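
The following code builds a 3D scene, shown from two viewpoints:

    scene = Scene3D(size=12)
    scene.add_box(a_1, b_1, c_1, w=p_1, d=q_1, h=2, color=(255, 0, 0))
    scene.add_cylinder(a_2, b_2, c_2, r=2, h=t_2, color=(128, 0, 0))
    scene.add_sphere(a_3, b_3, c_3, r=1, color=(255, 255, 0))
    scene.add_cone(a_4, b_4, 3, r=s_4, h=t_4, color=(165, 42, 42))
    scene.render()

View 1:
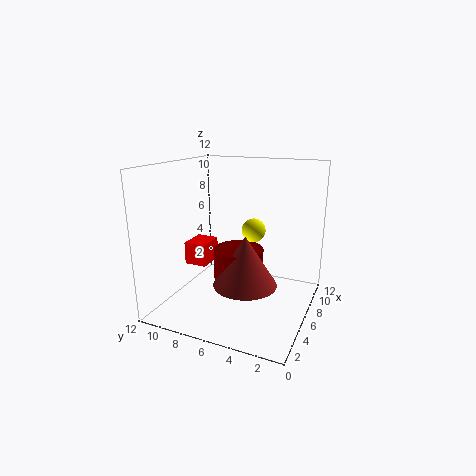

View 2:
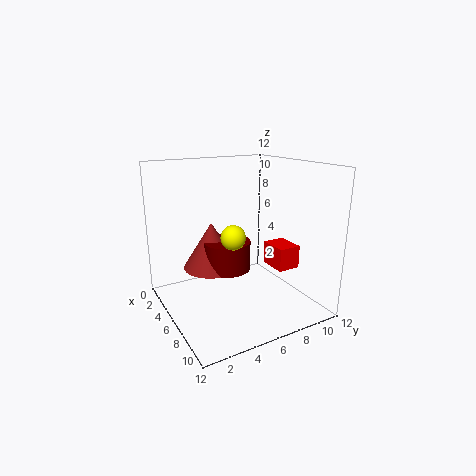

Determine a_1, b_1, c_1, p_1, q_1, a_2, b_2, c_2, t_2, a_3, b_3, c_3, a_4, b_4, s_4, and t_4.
a_1 = 5.5
b_1 = 9
c_1 = 3
p_1 = 2.5
q_1 = 2
a_2 = 5
b_2 = 5.5
c_2 = 3
t_2 = 2.5
a_3 = 7
b_3 = 5
c_3 = 6.5
a_4 = 4
b_4 = 4.5
s_4 = 2.5
t_4 = 4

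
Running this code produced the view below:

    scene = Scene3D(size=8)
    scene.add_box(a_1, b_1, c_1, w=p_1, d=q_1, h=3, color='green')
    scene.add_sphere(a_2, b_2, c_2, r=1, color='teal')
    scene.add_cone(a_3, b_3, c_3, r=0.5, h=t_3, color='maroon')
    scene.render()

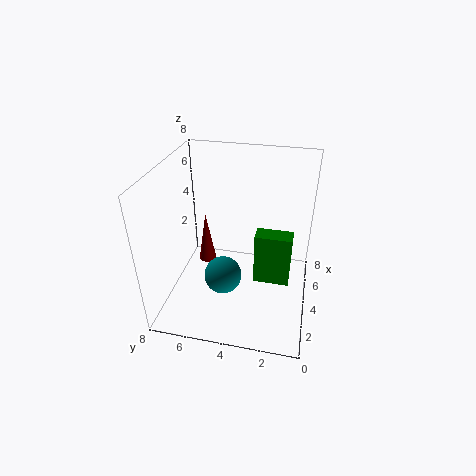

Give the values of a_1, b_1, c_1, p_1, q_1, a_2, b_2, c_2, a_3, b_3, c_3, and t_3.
a_1 = 3.5; b_1 = 1; c_1 = 1.5; p_1 = 1; q_1 = 2; a_2 = 2.5; b_2 = 4.5; c_2 = 2.5; a_3 = 4.5; b_3 = 6; c_3 = 2; t_3 = 3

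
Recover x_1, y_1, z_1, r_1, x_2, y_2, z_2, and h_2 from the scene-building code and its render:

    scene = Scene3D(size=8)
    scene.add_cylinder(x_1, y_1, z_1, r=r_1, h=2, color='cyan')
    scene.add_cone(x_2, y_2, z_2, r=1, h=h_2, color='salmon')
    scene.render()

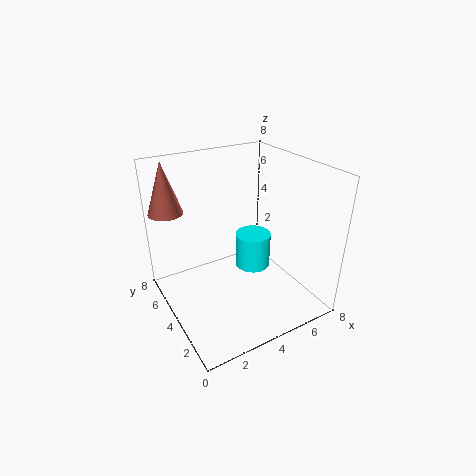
x_1 = 5
y_1 = 4
z_1 = 2
r_1 = 1
x_2 = 1
y_2 = 7
z_2 = 5
h_2 = 3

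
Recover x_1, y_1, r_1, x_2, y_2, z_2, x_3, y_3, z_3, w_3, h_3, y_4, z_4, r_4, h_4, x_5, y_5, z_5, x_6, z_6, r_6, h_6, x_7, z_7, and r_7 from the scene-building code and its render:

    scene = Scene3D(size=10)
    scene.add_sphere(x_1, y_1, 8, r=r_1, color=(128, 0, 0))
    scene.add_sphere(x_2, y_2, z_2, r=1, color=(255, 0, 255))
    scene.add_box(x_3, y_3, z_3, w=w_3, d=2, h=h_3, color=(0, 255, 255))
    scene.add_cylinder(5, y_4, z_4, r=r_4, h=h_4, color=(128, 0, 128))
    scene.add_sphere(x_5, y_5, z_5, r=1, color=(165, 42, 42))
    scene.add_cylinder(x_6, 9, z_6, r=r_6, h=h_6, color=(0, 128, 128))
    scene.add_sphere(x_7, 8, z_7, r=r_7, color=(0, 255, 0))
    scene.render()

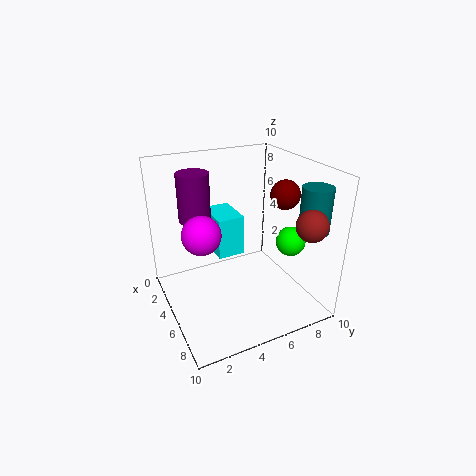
x_1 = 6, y_1 = 8, r_1 = 1, x_2 = 9, y_2 = 1, z_2 = 8, x_3 = 1, y_3 = 4, z_3 = 3, w_3 = 3, h_3 = 3, y_4 = 2, z_4 = 7, r_4 = 1, h_4 = 3, x_5 = 9, y_5 = 8, z_5 = 7, x_6 = 8, z_6 = 6, r_6 = 1, h_6 = 3, x_7 = 7, z_7 = 5, r_7 = 1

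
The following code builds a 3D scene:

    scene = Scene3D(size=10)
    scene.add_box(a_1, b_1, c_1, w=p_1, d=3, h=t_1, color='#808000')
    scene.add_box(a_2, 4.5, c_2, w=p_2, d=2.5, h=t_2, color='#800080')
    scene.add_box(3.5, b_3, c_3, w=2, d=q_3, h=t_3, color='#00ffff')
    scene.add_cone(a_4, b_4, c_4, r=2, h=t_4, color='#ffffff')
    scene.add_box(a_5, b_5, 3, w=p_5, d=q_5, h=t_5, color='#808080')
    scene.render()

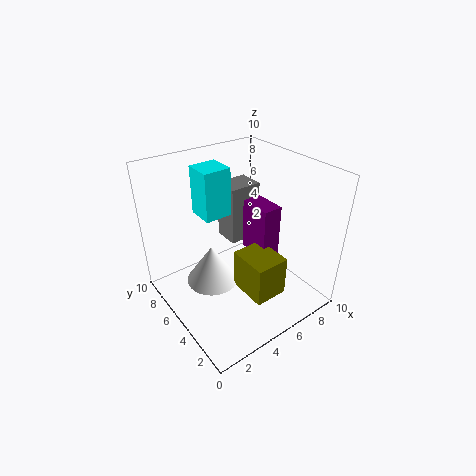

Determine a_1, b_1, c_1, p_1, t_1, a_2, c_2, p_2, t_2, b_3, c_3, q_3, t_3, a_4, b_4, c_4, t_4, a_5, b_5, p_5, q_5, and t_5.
a_1 = 5
b_1 = 2.5
c_1 = 0.5
p_1 = 2.5
t_1 = 3
a_2 = 7
c_2 = 2.5
p_2 = 1.5
t_2 = 4
b_3 = 6.5
c_3 = 6
q_3 = 2
t_3 = 3.5
a_4 = 4
b_4 = 7
c_4 = 0.5
t_4 = 3
a_5 = 6
b_5 = 7
p_5 = 2.5
q_5 = 2
t_5 = 4.5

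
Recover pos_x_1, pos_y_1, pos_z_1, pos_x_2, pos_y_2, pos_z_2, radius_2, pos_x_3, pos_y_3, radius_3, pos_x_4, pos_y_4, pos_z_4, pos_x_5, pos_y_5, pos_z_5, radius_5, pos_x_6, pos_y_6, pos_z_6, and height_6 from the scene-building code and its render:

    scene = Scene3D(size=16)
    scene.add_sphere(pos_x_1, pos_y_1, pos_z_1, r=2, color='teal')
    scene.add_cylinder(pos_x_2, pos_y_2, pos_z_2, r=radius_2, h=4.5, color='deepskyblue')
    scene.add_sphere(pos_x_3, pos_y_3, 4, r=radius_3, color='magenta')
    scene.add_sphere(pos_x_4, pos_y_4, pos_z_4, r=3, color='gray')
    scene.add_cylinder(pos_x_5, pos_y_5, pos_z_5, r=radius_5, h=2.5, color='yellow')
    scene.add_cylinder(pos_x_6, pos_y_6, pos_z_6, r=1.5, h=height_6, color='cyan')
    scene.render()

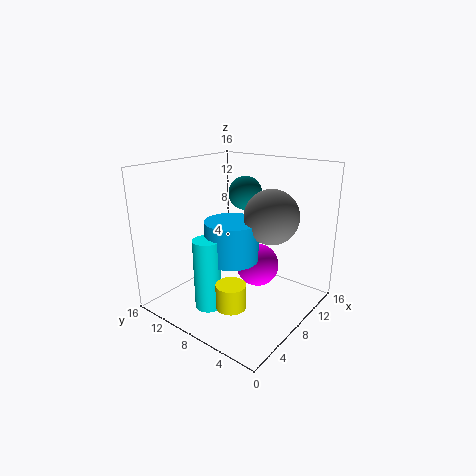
pos_x_1 = 12; pos_y_1 = 10; pos_z_1 = 12; pos_x_2 = 7.5; pos_y_2 = 8.5; pos_z_2 = 5.5; radius_2 = 3; pos_x_3 = 10.5; pos_y_3 = 7; radius_3 = 2.5; pos_x_4 = 10; pos_y_4 = 5; pos_z_4 = 10.5; pos_x_5 = 3; pos_y_5 = 5; pos_z_5 = 3; radius_5 = 1.5; pos_x_6 = 4.5; pos_y_6 = 9.5; pos_z_6 = 0.5; height_6 = 8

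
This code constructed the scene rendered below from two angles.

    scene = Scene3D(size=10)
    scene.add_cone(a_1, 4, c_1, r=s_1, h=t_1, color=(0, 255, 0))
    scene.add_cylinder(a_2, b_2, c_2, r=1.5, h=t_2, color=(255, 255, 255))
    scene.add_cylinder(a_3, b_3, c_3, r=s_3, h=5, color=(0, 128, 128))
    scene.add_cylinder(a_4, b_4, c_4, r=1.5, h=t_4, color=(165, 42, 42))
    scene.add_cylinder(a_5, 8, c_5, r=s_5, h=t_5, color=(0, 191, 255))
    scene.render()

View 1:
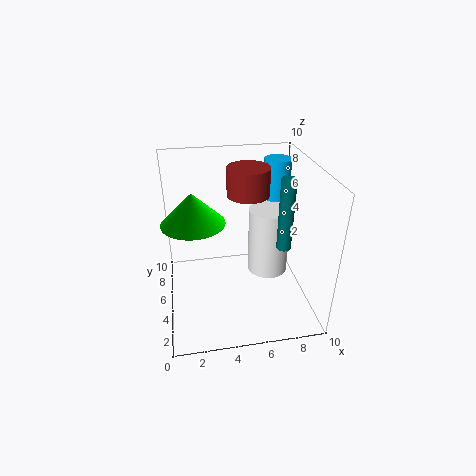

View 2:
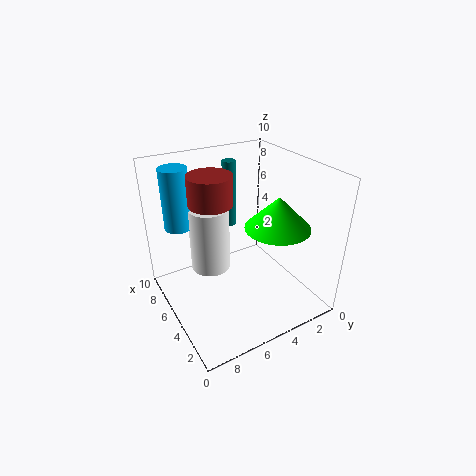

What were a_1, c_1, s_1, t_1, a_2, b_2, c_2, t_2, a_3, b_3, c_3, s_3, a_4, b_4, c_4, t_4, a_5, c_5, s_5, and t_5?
a_1 = 2
c_1 = 7
s_1 = 2
t_1 = 2
a_2 = 7.5
b_2 = 6
c_2 = 1.5
t_2 = 5
a_3 = 8
b_3 = 4
c_3 = 4.5
s_3 = 0.5
a_4 = 6
b_4 = 6.5
c_4 = 7.5
t_4 = 2
a_5 = 8.5
c_5 = 5
s_5 = 1
t_5 = 4.5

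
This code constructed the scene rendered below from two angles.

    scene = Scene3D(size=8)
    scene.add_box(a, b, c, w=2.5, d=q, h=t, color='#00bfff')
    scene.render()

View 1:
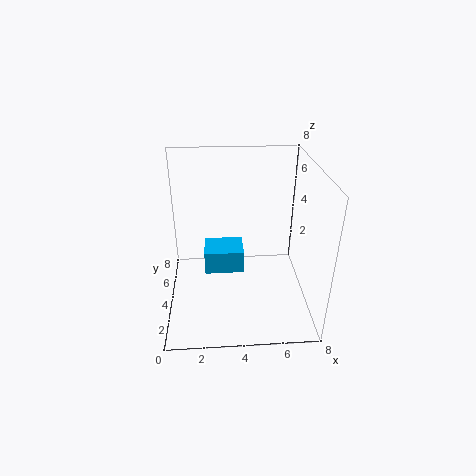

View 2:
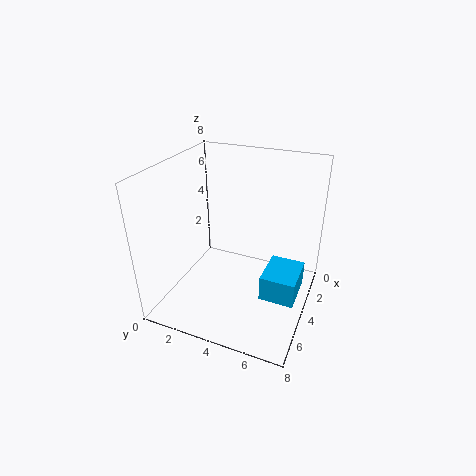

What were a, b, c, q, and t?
a = 2, b = 5.5, c = 0.5, q = 2, t = 1.5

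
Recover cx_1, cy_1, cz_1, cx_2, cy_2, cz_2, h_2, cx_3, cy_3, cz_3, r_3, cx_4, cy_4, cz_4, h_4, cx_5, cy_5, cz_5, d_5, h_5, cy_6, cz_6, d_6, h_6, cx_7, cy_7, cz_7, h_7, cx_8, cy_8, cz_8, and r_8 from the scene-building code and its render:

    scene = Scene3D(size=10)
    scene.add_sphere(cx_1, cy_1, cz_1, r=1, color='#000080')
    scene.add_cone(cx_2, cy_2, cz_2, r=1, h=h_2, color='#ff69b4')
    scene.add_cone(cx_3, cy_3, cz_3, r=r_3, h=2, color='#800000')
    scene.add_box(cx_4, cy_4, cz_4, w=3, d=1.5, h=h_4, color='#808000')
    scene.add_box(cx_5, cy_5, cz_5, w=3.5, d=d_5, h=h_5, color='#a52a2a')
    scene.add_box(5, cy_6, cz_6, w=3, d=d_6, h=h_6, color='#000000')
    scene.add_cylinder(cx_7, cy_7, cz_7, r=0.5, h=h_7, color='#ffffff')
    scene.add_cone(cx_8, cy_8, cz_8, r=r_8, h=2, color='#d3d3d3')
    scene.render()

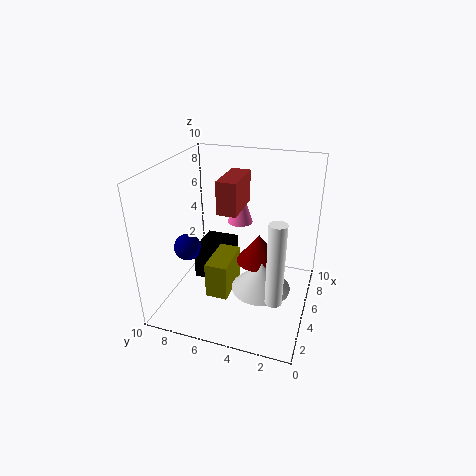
cx_1 = 5; cy_1 = 9; cz_1 = 3.5; cx_2 = 8.5; cy_2 = 6; cz_2 = 4.5; h_2 = 3; cx_3 = 5; cy_3 = 3.5; cz_3 = 3.5; r_3 = 1.5; cx_4 = 2.5; cy_4 = 5; cz_4 = 1.5; h_4 = 2.5; cx_5 = 6; cy_5 = 5.5; cz_5 = 6; d_5 = 1.5; h_5 = 2.5; cy_6 = 6; cz_6 = 1; d_6 = 2.5; h_6 = 2.5; cx_7 = 1; cy_7 = 1.5; cz_7 = 3.5; h_7 = 5; cx_8 = 4; cy_8 = 3; cz_8 = 2; r_8 = 2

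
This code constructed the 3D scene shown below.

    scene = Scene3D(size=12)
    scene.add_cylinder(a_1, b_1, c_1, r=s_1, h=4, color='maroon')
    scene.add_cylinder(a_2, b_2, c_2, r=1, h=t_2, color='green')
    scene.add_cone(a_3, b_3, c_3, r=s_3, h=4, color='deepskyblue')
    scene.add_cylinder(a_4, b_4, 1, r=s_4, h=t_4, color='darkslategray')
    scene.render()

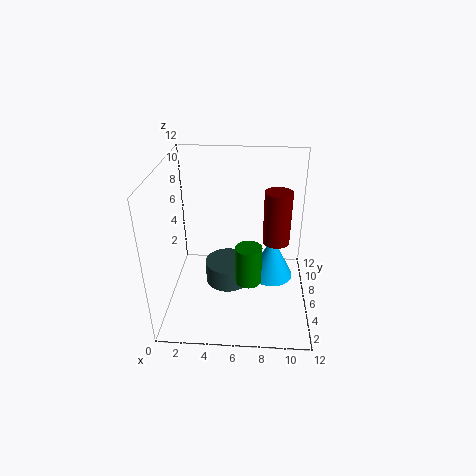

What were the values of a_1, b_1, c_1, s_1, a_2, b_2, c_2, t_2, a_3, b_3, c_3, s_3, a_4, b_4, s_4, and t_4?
a_1 = 9, b_1 = 4, c_1 = 7, s_1 = 1, a_2 = 7, b_2 = 3, c_2 = 4, t_2 = 3, a_3 = 9, b_3 = 8, c_3 = 1, s_3 = 2, a_4 = 5, b_4 = 7, s_4 = 2, t_4 = 2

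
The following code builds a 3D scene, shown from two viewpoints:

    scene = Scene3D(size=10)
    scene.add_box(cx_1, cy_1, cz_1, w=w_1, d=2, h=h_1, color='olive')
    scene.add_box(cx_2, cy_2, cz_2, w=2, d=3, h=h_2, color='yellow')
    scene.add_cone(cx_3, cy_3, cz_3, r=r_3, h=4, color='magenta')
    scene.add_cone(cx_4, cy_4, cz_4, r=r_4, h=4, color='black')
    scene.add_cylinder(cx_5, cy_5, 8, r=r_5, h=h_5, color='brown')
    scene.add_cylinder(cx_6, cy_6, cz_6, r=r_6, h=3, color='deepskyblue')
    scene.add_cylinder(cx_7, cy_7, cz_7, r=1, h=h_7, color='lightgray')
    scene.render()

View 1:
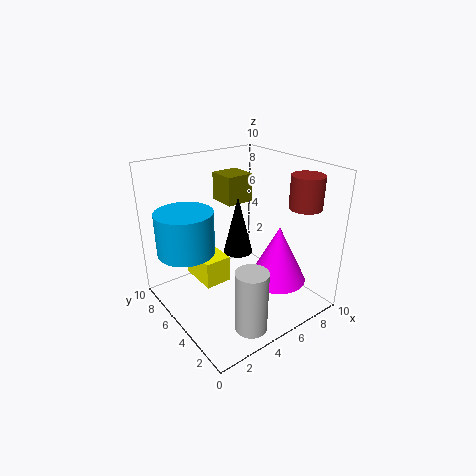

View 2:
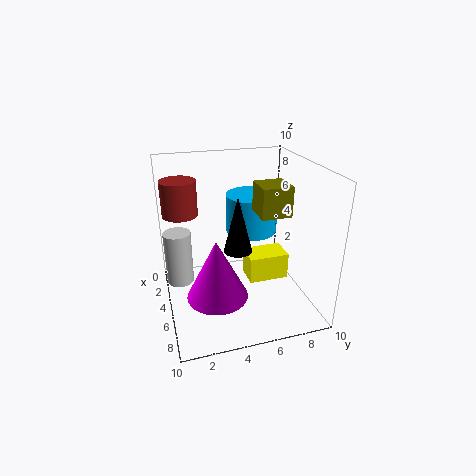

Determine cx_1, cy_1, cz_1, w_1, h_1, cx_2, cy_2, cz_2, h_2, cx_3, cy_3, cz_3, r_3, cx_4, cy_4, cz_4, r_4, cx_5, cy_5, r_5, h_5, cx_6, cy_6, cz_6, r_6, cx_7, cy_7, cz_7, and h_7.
cx_1 = 5
cy_1 = 6
cz_1 = 7
w_1 = 2
h_1 = 2
cx_2 = 3
cy_2 = 6
cz_2 = 1
h_2 = 2
cx_3 = 7
cy_3 = 3
cz_3 = 2
r_3 = 2
cx_4 = 5
cy_4 = 5
cz_4 = 4
r_4 = 1
cx_5 = 7
cy_5 = 1
r_5 = 1
h_5 = 2
cx_6 = 2
cy_6 = 7
cz_6 = 4
r_6 = 2
cx_7 = 3
cy_7 = 1
cz_7 = 1
h_7 = 4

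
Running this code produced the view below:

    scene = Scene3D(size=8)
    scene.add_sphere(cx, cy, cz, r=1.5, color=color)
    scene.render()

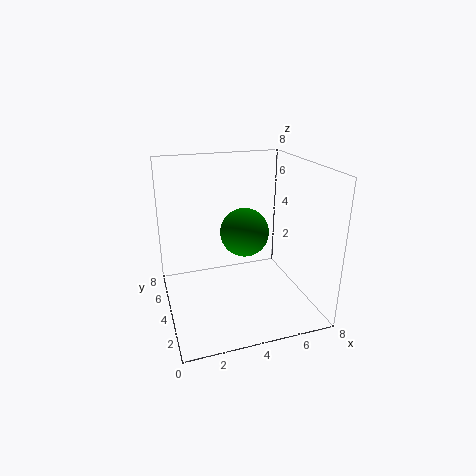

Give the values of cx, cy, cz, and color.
cx = 5; cy = 5.75; cz = 3.5; color = 'green'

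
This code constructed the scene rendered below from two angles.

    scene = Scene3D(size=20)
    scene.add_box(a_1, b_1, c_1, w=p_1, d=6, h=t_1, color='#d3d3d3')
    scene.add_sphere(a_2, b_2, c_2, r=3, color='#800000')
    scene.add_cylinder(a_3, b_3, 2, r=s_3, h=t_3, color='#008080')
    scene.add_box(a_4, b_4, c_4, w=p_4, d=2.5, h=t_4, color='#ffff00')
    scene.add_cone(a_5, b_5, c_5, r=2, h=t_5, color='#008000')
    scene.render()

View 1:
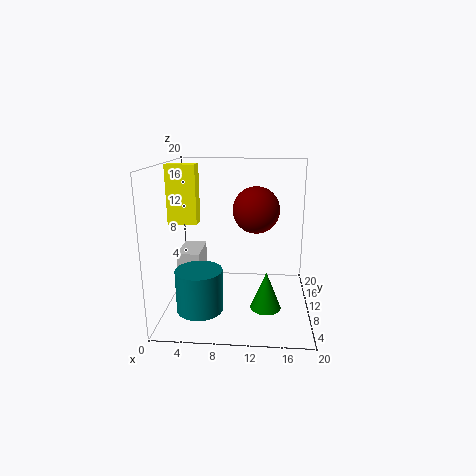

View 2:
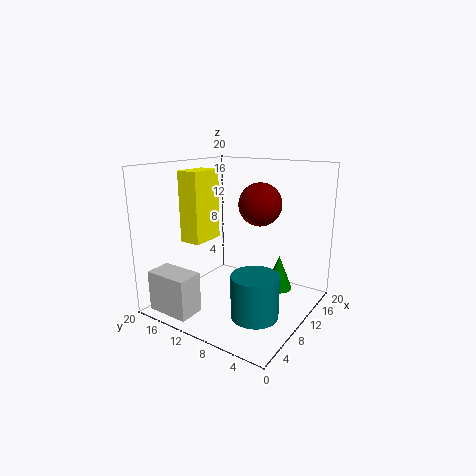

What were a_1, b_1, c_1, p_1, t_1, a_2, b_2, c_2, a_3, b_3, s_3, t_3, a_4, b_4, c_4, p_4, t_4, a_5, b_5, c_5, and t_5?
a_1 = 0.5; b_1 = 12; c_1 = 1; p_1 = 3.5; t_1 = 5.5; a_2 = 12.5; b_2 = 8; c_2 = 14.5; a_3 = 5.5; b_3 = 4.5; s_3 = 3; t_3 = 5.5; a_4 = 0.5; b_4 = 9; c_4 = 12; p_4 = 4; t_4 = 8; a_5 = 14; b_5 = 5.5; c_5 = 2; t_5 = 5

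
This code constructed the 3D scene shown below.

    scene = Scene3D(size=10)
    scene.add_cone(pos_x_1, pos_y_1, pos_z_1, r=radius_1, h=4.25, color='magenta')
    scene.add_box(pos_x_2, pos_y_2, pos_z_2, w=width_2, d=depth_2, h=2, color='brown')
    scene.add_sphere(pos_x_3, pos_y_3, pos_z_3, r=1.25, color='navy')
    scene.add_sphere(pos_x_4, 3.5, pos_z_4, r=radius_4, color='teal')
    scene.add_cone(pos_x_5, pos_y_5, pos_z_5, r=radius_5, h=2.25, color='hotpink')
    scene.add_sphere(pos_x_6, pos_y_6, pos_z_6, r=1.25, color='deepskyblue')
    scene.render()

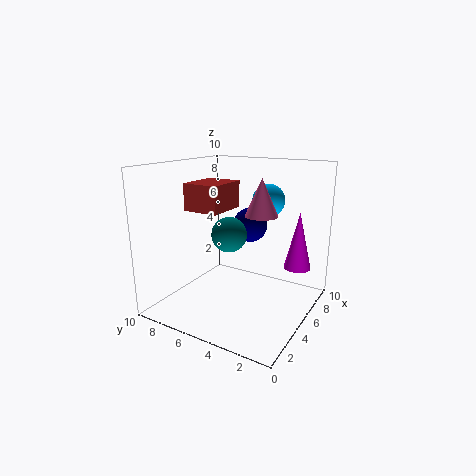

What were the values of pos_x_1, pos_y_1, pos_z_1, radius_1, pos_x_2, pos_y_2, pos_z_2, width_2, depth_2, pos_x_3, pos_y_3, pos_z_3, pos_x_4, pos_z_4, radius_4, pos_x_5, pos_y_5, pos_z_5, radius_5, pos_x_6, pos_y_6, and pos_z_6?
pos_x_1 = 8.25; pos_y_1 = 1.75; pos_z_1 = 2.25; radius_1 = 1; pos_x_2 = 4.5; pos_y_2 = 6.5; pos_z_2 = 6.5; width_2 = 3.25; depth_2 = 2.75; pos_x_3 = 6.75; pos_y_3 = 5; pos_z_3 = 5.5; pos_x_4 = 1.5; pos_z_4 = 6.5; radius_4 = 1; pos_x_5 = 3.5; pos_y_5 = 2.5; pos_z_5 = 7.25; radius_5 = 1; pos_x_6 = 8.75; pos_y_6 = 4.5; pos_z_6 = 7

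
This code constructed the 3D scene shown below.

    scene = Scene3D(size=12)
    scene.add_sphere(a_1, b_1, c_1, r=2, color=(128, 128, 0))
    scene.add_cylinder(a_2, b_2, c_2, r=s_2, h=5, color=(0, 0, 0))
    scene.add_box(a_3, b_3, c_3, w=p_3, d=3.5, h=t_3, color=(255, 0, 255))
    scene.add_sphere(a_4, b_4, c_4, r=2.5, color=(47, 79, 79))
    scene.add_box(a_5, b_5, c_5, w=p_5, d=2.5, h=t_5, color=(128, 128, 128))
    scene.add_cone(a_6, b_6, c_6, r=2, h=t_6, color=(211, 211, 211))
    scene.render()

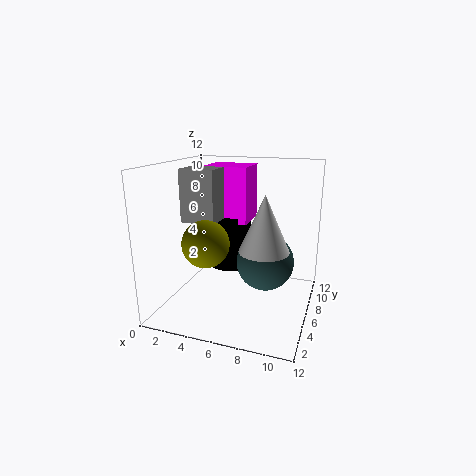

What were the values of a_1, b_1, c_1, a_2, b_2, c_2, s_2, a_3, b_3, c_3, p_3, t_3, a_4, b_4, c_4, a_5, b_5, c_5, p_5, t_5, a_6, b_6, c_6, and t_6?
a_1 = 3.5, b_1 = 5, c_1 = 5.5, a_2 = 4, b_2 = 9.5, c_2 = 2, s_2 = 2, a_3 = 2, b_3 = 8, c_3 = 6.5, p_3 = 4, t_3 = 5, a_4 = 8, b_4 = 7.5, c_4 = 3.5, a_5 = 1, b_5 = 5.5, c_5 = 7, p_5 = 3, t_5 = 4.5, a_6 = 8.5, b_6 = 5, c_6 = 5.5, t_6 = 4.5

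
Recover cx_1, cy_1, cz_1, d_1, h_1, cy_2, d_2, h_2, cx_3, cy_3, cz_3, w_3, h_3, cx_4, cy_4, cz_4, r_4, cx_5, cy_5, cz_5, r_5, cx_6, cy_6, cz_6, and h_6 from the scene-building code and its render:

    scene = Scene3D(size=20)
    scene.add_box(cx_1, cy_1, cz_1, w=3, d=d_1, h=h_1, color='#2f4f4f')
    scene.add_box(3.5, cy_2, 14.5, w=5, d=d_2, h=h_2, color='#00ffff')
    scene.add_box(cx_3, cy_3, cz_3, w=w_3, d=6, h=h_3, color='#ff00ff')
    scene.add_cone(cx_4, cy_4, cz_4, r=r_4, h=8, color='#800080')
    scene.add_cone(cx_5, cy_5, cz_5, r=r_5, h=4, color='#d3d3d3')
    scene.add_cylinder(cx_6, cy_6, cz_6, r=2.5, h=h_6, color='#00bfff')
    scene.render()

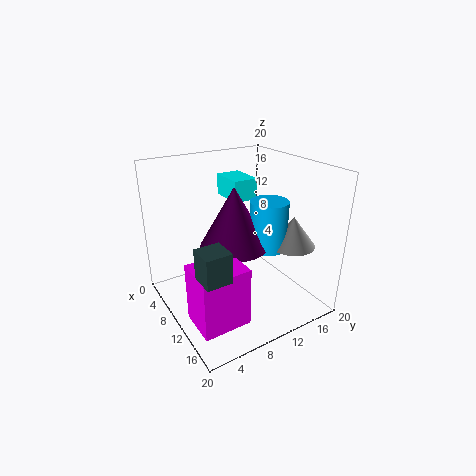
cx_1 = 16.5
cy_1 = 0.5
cz_1 = 10.5
d_1 = 3
h_1 = 3.5
cy_2 = 10.5
d_2 = 3.5
h_2 = 3
cx_3 = 13.5
cy_3 = 0.5
cz_3 = 3
w_3 = 5
h_3 = 7.5
cx_4 = 11.5
cy_4 = 8.5
cz_4 = 10
r_4 = 4.5
cx_5 = 15.5
cy_5 = 15
cz_5 = 10
r_5 = 3
cx_6 = 13.5
cy_6 = 12.5
cz_6 = 9.5
h_6 = 6.5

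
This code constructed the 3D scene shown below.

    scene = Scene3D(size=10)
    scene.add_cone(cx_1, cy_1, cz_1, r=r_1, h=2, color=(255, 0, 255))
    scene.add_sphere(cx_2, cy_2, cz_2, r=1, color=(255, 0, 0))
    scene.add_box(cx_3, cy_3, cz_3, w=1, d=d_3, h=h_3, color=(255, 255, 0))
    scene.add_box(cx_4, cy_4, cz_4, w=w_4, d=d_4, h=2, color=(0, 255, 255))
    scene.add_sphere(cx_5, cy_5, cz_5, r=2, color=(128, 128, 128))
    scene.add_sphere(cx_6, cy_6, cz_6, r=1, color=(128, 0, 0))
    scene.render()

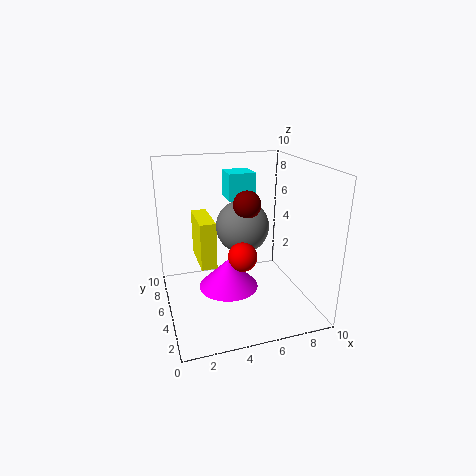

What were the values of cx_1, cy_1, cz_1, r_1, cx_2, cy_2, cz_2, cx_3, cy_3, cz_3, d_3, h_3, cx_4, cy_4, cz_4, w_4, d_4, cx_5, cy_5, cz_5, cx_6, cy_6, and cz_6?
cx_1 = 4; cy_1 = 4; cz_1 = 2; r_1 = 2; cx_2 = 5; cy_2 = 4; cz_2 = 4; cx_3 = 2; cy_3 = 3; cz_3 = 4; d_3 = 3; h_3 = 3; cx_4 = 5; cy_4 = 7; cz_4 = 7; w_4 = 2; d_4 = 2; cx_5 = 6; cy_5 = 7; cz_5 = 5; cx_6 = 6; cy_6 = 6; cz_6 = 7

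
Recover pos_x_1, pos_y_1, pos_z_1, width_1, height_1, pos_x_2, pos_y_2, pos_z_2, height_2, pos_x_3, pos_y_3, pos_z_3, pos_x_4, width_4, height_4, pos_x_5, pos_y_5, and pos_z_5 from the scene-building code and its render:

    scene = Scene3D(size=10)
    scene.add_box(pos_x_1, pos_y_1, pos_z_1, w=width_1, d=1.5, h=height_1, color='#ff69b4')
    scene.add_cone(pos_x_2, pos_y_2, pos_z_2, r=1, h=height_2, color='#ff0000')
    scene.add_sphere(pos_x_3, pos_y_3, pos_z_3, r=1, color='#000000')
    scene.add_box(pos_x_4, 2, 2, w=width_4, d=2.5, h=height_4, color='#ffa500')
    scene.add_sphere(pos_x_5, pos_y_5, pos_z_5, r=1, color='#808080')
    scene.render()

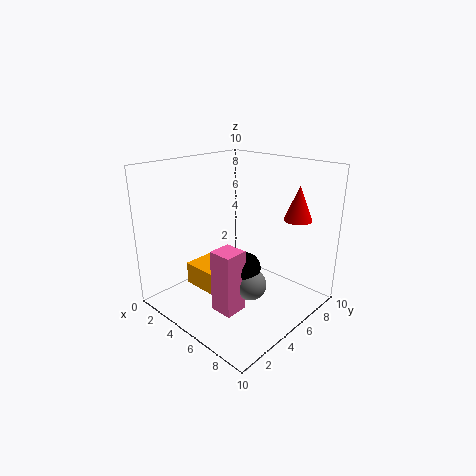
pos_x_1 = 6; pos_y_1 = 1.5; pos_z_1 = 1.5; width_1 = 1.5; height_1 = 4; pos_x_2 = 7.5; pos_y_2 = 8.5; pos_z_2 = 6; height_2 = 2.5; pos_x_3 = 7; pos_y_3 = 3.5; pos_z_3 = 4; pos_x_4 = 3; width_4 = 3; height_4 = 1.5; pos_x_5 = 7.5; pos_y_5 = 3.5; pos_z_5 = 3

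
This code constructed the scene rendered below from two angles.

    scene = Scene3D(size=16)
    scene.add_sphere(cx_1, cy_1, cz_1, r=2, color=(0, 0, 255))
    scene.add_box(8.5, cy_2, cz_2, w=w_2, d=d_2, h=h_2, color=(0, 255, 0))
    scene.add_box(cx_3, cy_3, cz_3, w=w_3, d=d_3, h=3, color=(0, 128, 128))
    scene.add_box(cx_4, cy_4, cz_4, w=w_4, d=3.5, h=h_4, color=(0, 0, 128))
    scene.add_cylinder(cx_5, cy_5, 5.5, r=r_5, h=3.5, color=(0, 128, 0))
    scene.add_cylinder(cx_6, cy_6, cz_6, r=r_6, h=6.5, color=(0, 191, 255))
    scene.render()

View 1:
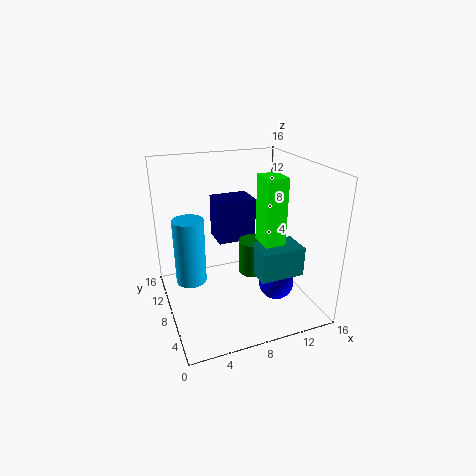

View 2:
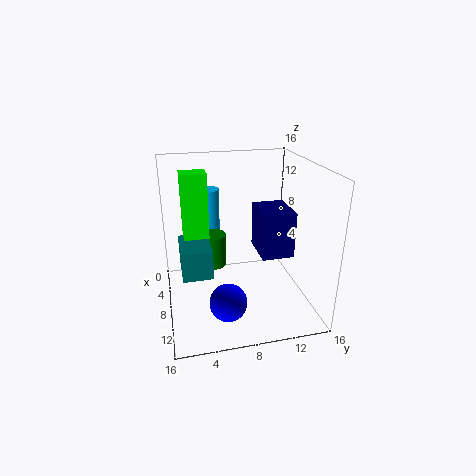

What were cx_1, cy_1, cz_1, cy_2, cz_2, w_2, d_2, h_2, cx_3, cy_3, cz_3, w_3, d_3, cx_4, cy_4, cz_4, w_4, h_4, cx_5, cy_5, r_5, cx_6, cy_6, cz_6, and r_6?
cx_1 = 12
cy_1 = 6
cz_1 = 2.5
cy_2 = 2
cz_2 = 9.5
w_2 = 2
d_2 = 2.5
h_2 = 6.5
cx_3 = 8
cy_3 = 1.5
cz_3 = 6
w_3 = 4.5
d_3 = 3
cx_4 = 6.5
cy_4 = 10
cz_4 = 6.5
w_4 = 4.5
h_4 = 5
cx_5 = 8.5
cy_5 = 5
r_5 = 1.5
cx_6 = 2
cy_6 = 5.5
cz_6 = 5.5
r_6 = 1.5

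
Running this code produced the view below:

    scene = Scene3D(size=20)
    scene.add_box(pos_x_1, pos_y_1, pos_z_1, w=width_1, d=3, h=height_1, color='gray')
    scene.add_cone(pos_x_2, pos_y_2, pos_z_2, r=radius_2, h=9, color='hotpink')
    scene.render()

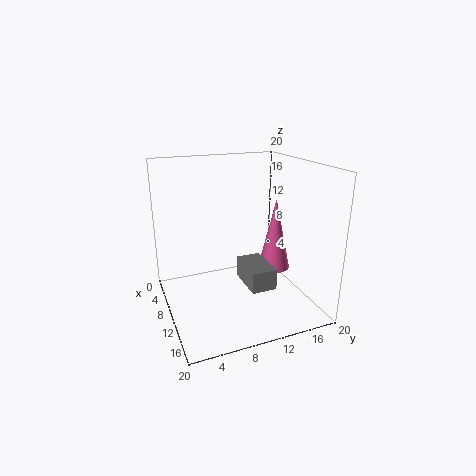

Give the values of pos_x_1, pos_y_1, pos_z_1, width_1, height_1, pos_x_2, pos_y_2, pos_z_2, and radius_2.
pos_x_1 = 14.5, pos_y_1 = 8, pos_z_1 = 7, width_1 = 5, height_1 = 2.5, pos_x_2 = 15, pos_y_2 = 13, pos_z_2 = 7.5, radius_2 = 2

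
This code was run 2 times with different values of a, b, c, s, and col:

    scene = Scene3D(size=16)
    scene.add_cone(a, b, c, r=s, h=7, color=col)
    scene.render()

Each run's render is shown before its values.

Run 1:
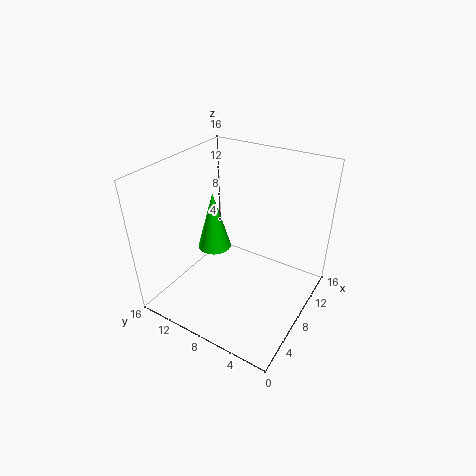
a = 9, b = 12, c = 5, s = 2, col = 'lime'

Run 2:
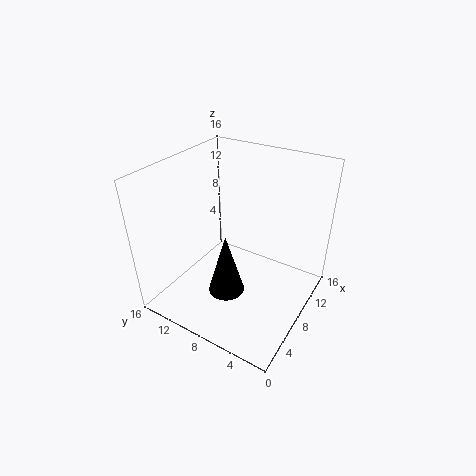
a = 5.5, b = 8, c = 2.5, s = 2, col = 'black'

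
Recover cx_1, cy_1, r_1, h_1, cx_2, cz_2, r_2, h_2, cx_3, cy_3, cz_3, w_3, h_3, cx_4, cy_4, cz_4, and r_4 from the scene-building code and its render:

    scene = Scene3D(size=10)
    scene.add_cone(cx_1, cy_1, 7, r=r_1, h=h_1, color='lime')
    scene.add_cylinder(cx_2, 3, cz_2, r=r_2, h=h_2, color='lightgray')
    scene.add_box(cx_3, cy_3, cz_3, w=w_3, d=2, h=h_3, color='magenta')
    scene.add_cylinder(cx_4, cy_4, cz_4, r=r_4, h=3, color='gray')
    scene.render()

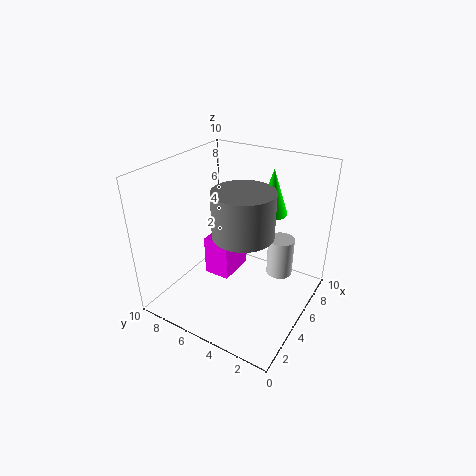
cx_1 = 6; cy_1 = 3; r_1 = 1; h_1 = 3; cx_2 = 8; cz_2 = 1; r_2 = 1; h_2 = 3; cx_3 = 5; cy_3 = 6; cz_3 = 1; w_3 = 3; h_3 = 3; cx_4 = 4; cy_4 = 4; cz_4 = 6; r_4 = 2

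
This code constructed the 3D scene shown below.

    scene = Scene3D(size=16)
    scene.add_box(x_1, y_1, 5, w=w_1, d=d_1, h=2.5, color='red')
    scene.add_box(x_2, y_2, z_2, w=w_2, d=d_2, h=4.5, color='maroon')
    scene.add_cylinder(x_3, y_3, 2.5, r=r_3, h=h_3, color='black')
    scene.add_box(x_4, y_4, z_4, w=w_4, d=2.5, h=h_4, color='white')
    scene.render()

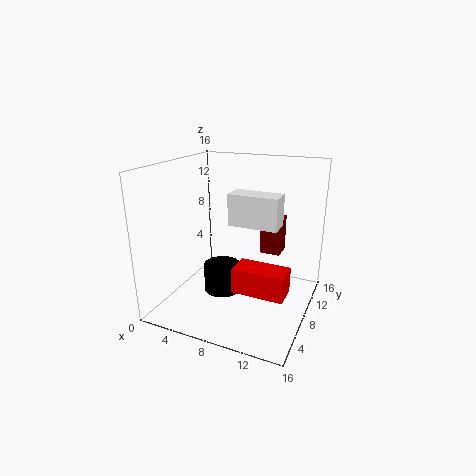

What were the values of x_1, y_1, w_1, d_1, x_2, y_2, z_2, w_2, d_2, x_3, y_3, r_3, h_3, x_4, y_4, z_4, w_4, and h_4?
x_1 = 10; y_1 = 2; w_1 = 5; d_1 = 2.5; x_2 = 9; y_2 = 12.5; z_2 = 4.5; w_2 = 2.5; d_2 = 2.5; x_3 = 7; y_3 = 6; r_3 = 2; h_3 = 3; x_4 = 7; y_4 = 7.5; z_4 = 9.5; w_4 = 5.5; h_4 = 3.5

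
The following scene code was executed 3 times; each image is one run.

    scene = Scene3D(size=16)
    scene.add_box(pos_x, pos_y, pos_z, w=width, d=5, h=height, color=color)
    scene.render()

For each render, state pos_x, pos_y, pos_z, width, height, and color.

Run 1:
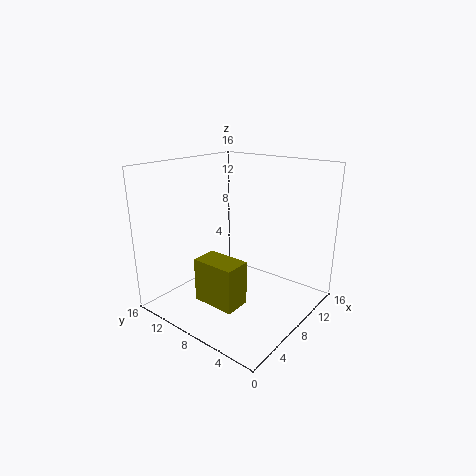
pos_x = 4
pos_y = 6
pos_z = 1
width = 3
height = 5
color = 'olive'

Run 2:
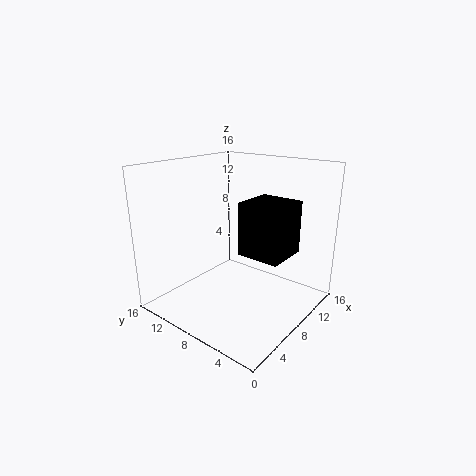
pos_x = 8
pos_y = 3
pos_z = 6
width = 5
height = 6
color = 'black'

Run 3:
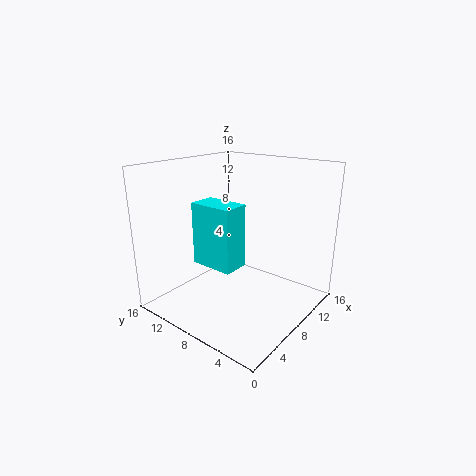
pos_x = 5
pos_y = 7
pos_z = 5
width = 3
height = 7
color = 'cyan'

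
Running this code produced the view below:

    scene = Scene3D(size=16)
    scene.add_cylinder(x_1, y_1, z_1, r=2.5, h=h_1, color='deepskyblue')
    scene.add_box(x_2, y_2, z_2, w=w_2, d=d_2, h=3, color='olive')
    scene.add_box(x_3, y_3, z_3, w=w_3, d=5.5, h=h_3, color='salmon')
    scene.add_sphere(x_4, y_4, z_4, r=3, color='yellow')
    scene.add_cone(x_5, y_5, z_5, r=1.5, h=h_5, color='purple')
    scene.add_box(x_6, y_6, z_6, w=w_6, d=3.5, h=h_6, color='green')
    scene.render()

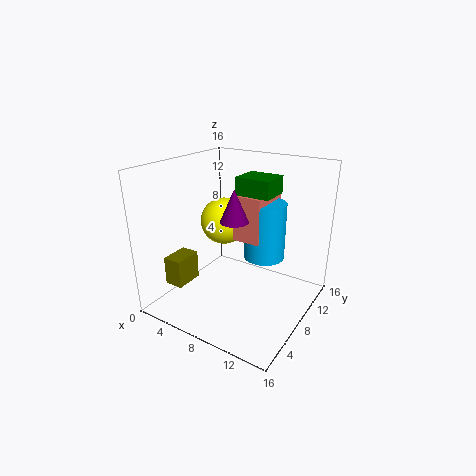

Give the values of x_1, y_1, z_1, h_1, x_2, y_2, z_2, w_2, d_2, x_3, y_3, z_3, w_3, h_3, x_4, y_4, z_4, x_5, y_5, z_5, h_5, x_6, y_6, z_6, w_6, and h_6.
x_1 = 9; y_1 = 12.5; z_1 = 4; h_1 = 7; x_2 = 3; y_2 = 1.5; z_2 = 4; w_2 = 2; d_2 = 3; x_3 = 6; y_3 = 10; z_3 = 6.5; w_3 = 3.5; h_3 = 5.5; x_4 = 3; y_4 = 12.5; z_4 = 7.5; x_5 = 8.5; y_5 = 6.5; z_5 = 10.5; h_5 = 3.5; x_6 = 7; y_6 = 9; z_6 = 12.5; w_6 = 4; h_6 = 2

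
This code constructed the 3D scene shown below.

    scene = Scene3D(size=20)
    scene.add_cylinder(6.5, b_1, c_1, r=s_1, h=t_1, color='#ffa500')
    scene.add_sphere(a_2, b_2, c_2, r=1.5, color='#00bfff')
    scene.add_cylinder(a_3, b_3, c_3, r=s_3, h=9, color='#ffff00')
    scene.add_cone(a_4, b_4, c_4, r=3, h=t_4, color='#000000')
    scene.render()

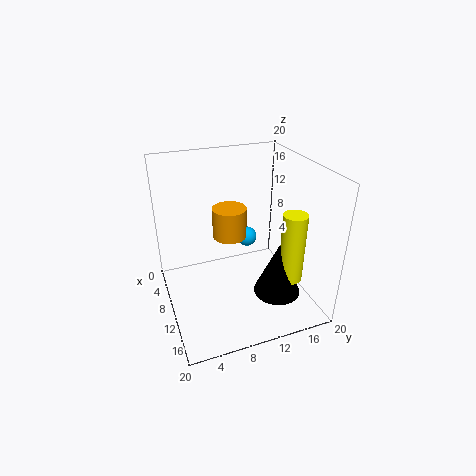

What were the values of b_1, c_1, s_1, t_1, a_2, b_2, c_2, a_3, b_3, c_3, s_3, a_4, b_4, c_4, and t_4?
b_1 = 10
c_1 = 8.5
s_1 = 2.5
t_1 = 4.5
a_2 = 6
b_2 = 13
c_2 = 7.5
a_3 = 17
b_3 = 14.5
c_3 = 7
s_3 = 1.5
a_4 = 16.5
b_4 = 13
c_4 = 5
t_4 = 7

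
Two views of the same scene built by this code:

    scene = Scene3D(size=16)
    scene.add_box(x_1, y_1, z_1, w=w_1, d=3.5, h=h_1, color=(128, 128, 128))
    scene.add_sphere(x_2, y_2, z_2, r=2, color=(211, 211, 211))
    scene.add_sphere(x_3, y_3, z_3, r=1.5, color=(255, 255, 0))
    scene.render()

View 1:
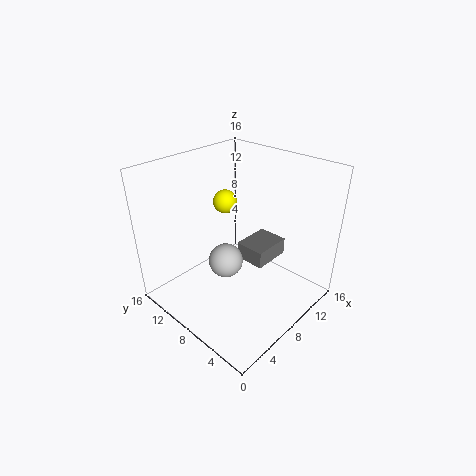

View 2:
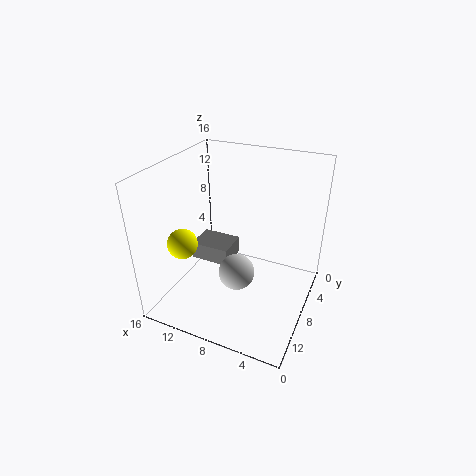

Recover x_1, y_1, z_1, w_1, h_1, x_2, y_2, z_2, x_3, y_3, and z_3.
x_1 = 9, y_1 = 5.5, z_1 = 4.5, w_1 = 4.5, h_1 = 2, x_2 = 7.5, y_2 = 9.5, z_2 = 4.5, x_3 = 11.5, y_3 = 13.5, z_3 = 9.5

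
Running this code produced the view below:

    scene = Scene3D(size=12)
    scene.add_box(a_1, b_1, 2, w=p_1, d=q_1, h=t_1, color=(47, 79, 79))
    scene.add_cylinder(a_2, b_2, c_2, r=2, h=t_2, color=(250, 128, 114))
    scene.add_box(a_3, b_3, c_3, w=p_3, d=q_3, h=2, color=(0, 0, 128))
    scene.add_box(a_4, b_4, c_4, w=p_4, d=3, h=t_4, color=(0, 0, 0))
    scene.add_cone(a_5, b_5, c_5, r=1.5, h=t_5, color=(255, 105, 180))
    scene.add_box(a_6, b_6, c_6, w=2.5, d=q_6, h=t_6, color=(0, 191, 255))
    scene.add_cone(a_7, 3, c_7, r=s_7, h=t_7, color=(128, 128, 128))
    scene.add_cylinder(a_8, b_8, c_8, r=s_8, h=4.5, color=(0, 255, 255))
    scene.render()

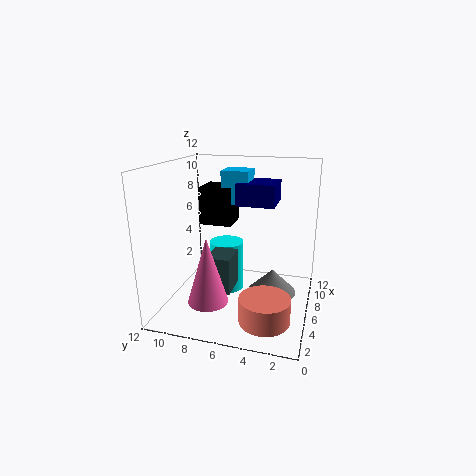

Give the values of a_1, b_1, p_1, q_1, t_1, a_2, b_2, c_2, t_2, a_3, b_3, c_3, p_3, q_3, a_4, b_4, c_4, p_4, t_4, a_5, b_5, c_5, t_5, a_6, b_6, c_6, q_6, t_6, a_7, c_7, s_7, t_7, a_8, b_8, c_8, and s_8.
a_1 = 3.5; b_1 = 6; p_1 = 2.5; q_1 = 2; t_1 = 3; a_2 = 3; b_2 = 3; c_2 = 0.5; t_2 = 2; a_3 = 8.5; b_3 = 3.5; c_3 = 8; p_3 = 3.5; q_3 = 3.5; a_4 = 8.5; b_4 = 7.5; c_4 = 6; p_4 = 3; t_4 = 3.5; a_5 = 1.5; b_5 = 7; c_5 = 2.5; t_5 = 5; a_6 = 9; b_6 = 6; c_6 = 8; q_6 = 2.5; t_6 = 3; a_7 = 6; c_7 = 1.5; s_7 = 2; t_7 = 2; a_8 = 7.5; b_8 = 7.5; c_8 = 0.5; s_8 = 1.5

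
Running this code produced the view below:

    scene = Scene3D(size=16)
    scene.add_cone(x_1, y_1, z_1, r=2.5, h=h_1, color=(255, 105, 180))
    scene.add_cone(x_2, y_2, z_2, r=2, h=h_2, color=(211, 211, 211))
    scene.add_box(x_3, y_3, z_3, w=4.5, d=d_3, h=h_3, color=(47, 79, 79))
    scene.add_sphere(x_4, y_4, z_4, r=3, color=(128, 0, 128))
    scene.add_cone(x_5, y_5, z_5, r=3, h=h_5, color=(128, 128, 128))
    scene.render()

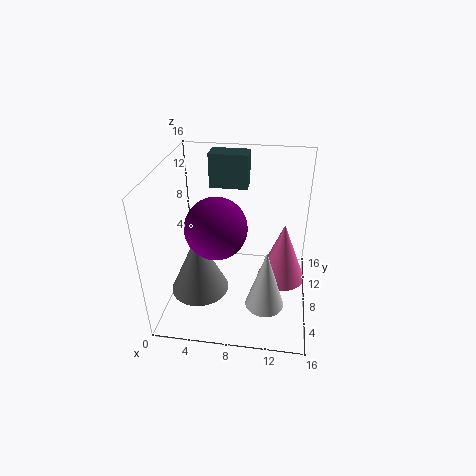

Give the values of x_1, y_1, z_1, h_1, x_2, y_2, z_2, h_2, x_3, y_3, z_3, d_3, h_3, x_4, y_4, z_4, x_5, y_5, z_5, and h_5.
x_1 = 13, y_1 = 6.5, z_1 = 4.5, h_1 = 6.5, x_2 = 11.5, y_2 = 3.5, z_2 = 3, h_2 = 6.5, x_3 = 4, y_3 = 12, z_3 = 12, d_3 = 2.5, h_3 = 4, x_4 = 6.5, y_4 = 4, z_4 = 11.5, x_5 = 4.5, y_5 = 4, z_5 = 4, h_5 = 6.5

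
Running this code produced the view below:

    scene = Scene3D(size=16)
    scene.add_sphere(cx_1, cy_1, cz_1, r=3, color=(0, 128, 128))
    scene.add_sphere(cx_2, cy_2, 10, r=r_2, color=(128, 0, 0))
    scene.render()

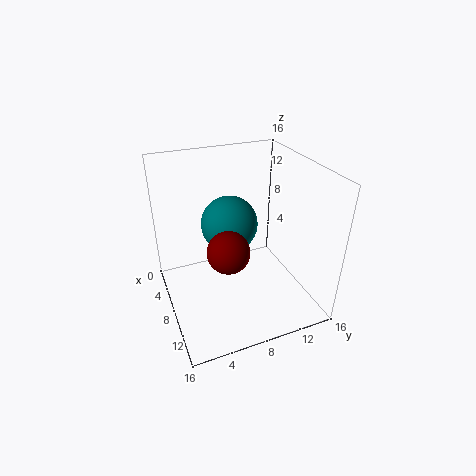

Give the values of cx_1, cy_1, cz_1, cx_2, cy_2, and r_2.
cx_1 = 8, cy_1 = 7, cz_1 = 10, cx_2 = 13, cy_2 = 5, r_2 = 2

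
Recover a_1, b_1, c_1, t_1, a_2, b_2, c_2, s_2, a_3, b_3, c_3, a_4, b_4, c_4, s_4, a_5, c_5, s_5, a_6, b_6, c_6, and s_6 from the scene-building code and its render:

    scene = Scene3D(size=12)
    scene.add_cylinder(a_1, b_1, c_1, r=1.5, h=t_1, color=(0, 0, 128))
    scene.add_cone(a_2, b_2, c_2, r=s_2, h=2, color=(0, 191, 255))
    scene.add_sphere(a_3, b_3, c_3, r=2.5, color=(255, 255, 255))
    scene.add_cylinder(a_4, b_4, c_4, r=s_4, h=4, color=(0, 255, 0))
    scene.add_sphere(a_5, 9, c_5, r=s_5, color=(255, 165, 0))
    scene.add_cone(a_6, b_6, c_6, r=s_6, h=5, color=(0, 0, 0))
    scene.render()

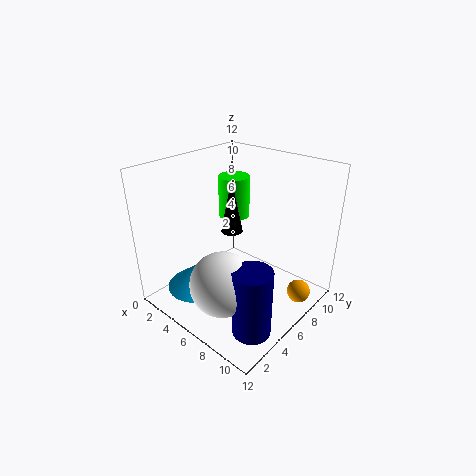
a_1 = 10
b_1 = 3
c_1 = 0.5
t_1 = 5.5
a_2 = 4
b_2 = 3
c_2 = 2
s_2 = 2.5
a_3 = 7.5
b_3 = 2.5
c_3 = 4
a_4 = 2
b_4 = 10
c_4 = 5.5
s_4 = 1.5
a_5 = 10.5
c_5 = 1
s_5 = 1
a_6 = 3.5
b_6 = 8
c_6 = 5
s_6 = 1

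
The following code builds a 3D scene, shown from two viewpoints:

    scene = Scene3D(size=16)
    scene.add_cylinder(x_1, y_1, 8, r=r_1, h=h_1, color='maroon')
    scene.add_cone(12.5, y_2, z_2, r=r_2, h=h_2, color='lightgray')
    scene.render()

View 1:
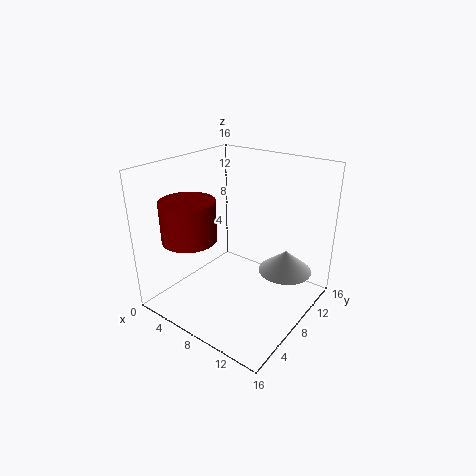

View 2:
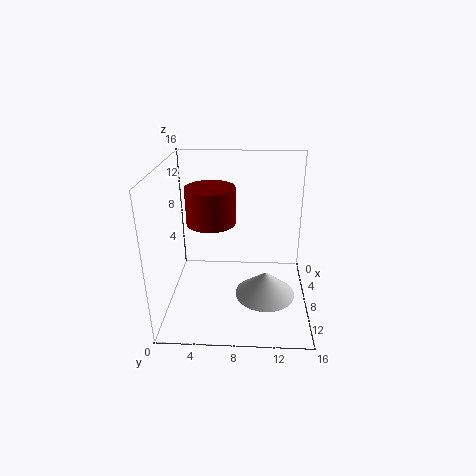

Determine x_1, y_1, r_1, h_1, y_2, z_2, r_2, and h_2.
x_1 = 4, y_1 = 4.5, r_1 = 3, h_1 = 4.5, y_2 = 11, z_2 = 4, r_2 = 3, h_2 = 2.5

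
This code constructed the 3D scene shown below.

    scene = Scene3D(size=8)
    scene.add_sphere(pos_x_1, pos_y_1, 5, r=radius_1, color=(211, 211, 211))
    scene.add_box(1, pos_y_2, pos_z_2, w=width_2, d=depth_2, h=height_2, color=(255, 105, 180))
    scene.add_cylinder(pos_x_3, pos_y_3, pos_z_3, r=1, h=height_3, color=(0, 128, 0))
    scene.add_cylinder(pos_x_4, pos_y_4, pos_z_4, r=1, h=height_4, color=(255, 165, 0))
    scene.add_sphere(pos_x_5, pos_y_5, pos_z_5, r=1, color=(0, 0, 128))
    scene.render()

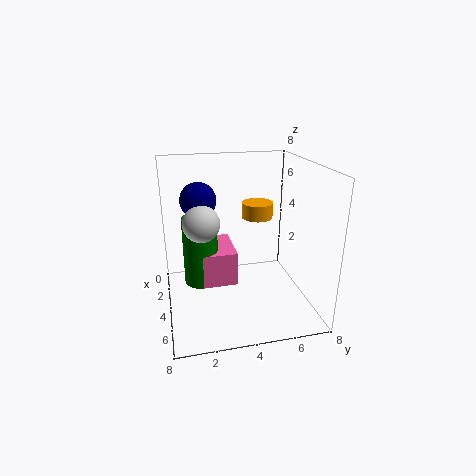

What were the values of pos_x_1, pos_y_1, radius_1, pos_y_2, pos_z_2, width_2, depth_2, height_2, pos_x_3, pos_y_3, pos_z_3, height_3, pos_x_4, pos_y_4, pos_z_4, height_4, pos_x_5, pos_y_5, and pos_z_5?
pos_x_1 = 4
pos_y_1 = 2
radius_1 = 1
pos_y_2 = 2
pos_z_2 = 1
width_2 = 3
depth_2 = 2
height_2 = 2
pos_x_3 = 3
pos_y_3 = 2
pos_z_3 = 1
height_3 = 4
pos_x_4 = 1
pos_y_4 = 6
pos_z_4 = 4
height_4 = 1
pos_x_5 = 3
pos_y_5 = 2
pos_z_5 = 6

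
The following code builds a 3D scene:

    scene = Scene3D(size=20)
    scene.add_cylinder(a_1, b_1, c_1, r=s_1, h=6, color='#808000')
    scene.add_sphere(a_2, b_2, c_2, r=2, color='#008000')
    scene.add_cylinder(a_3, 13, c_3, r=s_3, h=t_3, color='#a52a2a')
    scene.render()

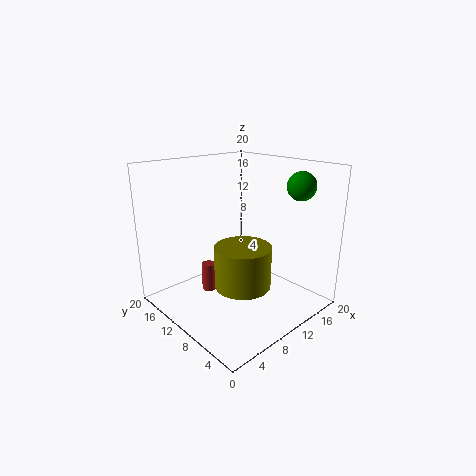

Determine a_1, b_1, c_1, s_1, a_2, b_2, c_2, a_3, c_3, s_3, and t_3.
a_1 = 10
b_1 = 9
c_1 = 3
s_1 = 4
a_2 = 17
b_2 = 5
c_2 = 17
a_3 = 7
c_3 = 2
s_3 = 1
t_3 = 4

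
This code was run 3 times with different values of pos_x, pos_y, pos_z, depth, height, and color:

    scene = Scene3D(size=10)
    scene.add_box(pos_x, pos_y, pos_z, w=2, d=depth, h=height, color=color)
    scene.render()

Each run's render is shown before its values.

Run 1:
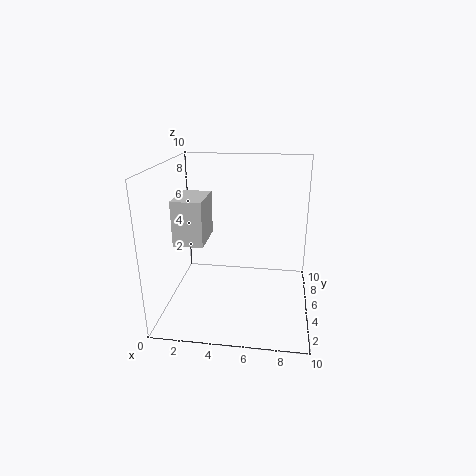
pos_x = 1, pos_y = 3, pos_z = 5, depth = 3, height = 3, color = 'lightgray'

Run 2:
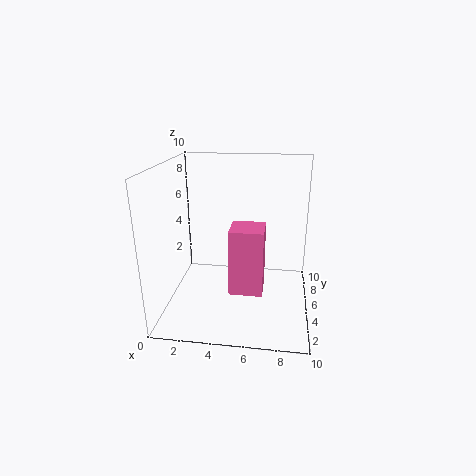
pos_x = 5, pos_y = 1, pos_z = 3, depth = 2, height = 4, color = 'hotpink'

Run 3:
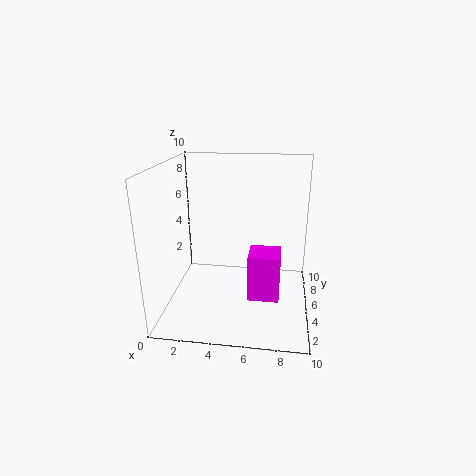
pos_x = 6, pos_y = 2, pos_z = 2, depth = 2, height = 3, color = 'magenta'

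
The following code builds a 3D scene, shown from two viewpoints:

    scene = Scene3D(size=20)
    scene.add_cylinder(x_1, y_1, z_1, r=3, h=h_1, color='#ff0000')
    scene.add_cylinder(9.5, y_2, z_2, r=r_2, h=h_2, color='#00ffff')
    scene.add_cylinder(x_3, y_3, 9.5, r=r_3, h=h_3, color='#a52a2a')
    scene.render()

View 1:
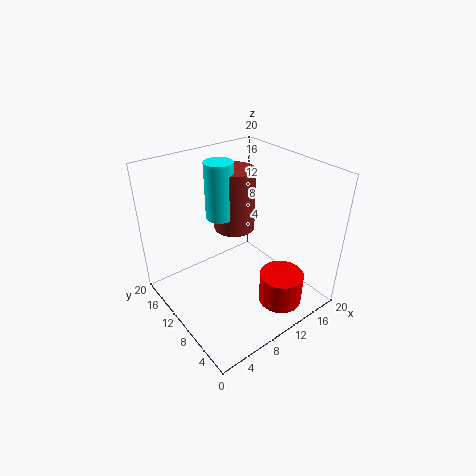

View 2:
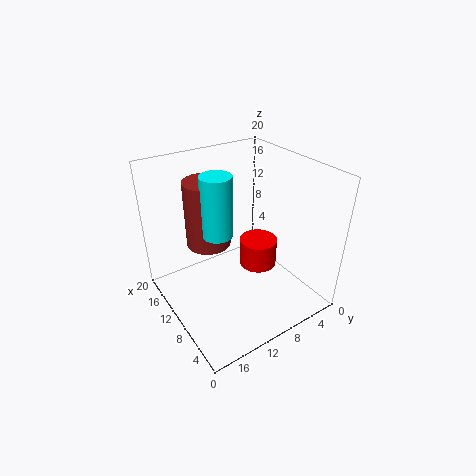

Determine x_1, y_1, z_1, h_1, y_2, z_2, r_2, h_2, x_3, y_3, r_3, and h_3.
x_1 = 13
y_1 = 4
z_1 = 1.5
h_1 = 4.5
y_2 = 13.5
z_2 = 12
r_2 = 2
h_2 = 8
x_3 = 12
y_3 = 13.5
r_3 = 3
h_3 = 9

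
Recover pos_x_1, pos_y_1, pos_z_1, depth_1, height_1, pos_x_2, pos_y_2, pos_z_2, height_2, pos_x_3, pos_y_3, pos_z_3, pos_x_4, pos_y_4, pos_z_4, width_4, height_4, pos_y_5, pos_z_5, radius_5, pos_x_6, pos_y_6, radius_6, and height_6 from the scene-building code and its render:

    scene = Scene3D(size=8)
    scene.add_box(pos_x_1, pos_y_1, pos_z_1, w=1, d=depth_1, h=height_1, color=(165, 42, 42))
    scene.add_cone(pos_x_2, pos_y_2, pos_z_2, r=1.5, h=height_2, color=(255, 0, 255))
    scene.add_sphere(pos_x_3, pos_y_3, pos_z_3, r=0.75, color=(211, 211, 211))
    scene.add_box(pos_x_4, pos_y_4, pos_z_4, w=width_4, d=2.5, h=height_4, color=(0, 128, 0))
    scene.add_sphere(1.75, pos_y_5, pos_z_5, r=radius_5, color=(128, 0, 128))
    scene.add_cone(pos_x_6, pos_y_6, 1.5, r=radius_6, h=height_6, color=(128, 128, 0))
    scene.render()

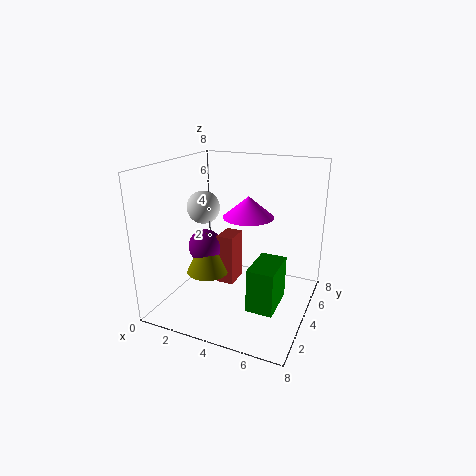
pos_x_1 = 2.5; pos_y_1 = 4.25; pos_z_1 = 0.75; depth_1 = 1.5; height_1 = 3; pos_x_2 = 4; pos_y_2 = 5.5; pos_z_2 = 4.75; height_2 = 1.25; pos_x_3 = 3.5; pos_y_3 = 1.25; pos_z_3 = 6.5; pos_x_4 = 5; pos_y_4 = 2.75; pos_z_4 = 0.25; width_4 = 1.5; height_4 = 2.5; pos_y_5 = 4.25; pos_z_5 = 3; radius_5 = 1; pos_x_6 = 2; pos_y_6 = 4; radius_6 = 1.25; height_6 = 2.5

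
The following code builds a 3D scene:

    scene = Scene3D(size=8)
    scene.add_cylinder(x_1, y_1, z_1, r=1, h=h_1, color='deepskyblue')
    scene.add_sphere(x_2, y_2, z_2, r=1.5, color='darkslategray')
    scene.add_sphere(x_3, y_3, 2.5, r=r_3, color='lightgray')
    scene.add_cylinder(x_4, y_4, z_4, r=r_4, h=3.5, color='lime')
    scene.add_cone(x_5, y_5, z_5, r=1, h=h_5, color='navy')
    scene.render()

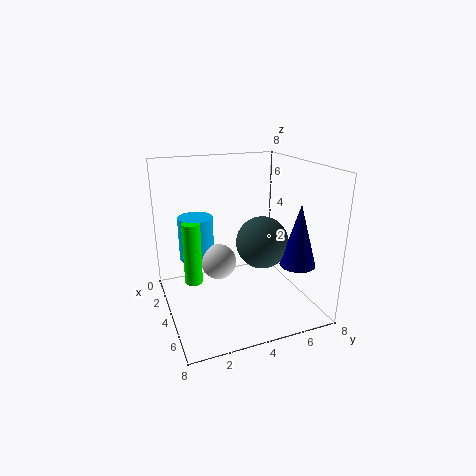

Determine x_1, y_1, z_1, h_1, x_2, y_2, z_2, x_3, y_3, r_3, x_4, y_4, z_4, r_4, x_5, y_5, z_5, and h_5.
x_1 = 2.5; y_1 = 2; z_1 = 2.5; h_1 = 2.5; x_2 = 4; y_2 = 5.5; z_2 = 3.5; x_3 = 3.5; y_3 = 3; r_3 = 1; x_4 = 3.5; y_4 = 1.5; z_4 = 1.5; r_4 = 0.5; x_5 = 5.5; y_5 = 7; z_5 = 2.5; h_5 = 3.5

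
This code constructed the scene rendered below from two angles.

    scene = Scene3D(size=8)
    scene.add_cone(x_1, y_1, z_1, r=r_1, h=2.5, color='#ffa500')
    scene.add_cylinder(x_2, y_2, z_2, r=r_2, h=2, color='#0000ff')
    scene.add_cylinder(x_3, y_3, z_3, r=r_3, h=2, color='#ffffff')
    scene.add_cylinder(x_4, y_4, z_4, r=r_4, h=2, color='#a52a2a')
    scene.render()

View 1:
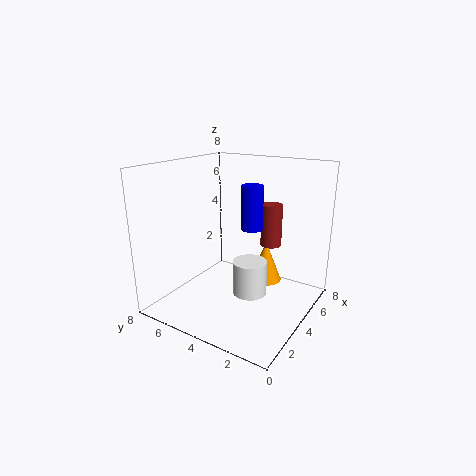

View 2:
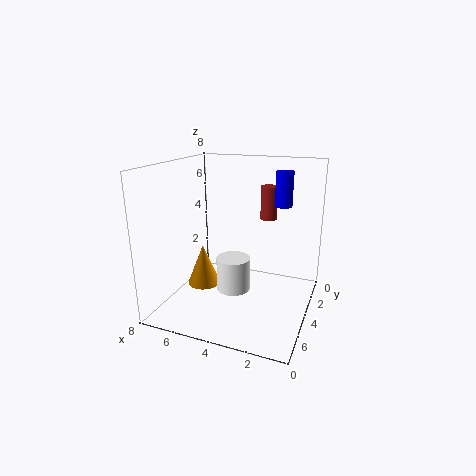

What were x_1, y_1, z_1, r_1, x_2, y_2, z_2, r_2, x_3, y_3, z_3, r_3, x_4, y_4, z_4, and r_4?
x_1 = 6.5; y_1 = 3.5; z_1 = 0.5; r_1 = 1; x_2 = 2; y_2 = 2; z_2 = 5.5; r_2 = 0.5; x_3 = 4.5; y_3 = 3.5; z_3 = 0.5; r_3 = 1; x_4 = 3; y_4 = 1.5; z_4 = 4.5; r_4 = 0.5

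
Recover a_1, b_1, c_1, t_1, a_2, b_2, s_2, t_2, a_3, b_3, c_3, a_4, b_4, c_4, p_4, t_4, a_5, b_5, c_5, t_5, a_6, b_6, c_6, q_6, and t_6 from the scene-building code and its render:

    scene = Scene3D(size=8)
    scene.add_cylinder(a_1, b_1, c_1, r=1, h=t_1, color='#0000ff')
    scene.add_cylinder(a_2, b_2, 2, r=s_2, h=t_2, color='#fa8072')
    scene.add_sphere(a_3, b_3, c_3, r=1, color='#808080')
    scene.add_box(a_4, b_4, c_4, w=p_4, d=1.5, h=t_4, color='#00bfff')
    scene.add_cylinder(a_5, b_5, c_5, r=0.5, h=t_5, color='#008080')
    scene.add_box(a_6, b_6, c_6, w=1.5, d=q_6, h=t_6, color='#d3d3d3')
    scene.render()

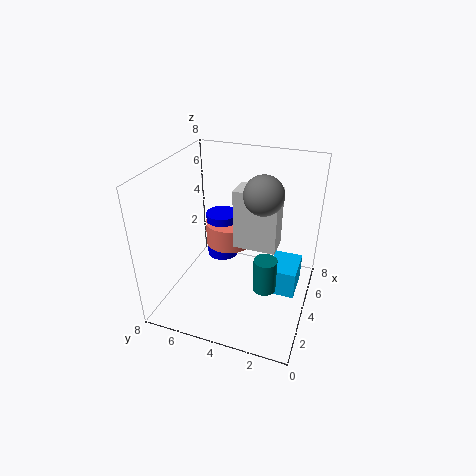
a_1 = 6.5
b_1 = 6
c_1 = 1
t_1 = 3
a_2 = 6.5
b_2 = 5.5
s_2 = 1.5
t_2 = 1.5
a_3 = 3.5
b_3 = 2.5
c_3 = 7
a_4 = 3
b_4 = 0.5
c_4 = 1.5
p_4 = 2
t_4 = 1.5
a_5 = 0.5
b_5 = 1.5
c_5 = 4
t_5 = 1.5
a_6 = 4.5
b_6 = 2
c_6 = 3
q_6 = 2.5
t_6 = 3.5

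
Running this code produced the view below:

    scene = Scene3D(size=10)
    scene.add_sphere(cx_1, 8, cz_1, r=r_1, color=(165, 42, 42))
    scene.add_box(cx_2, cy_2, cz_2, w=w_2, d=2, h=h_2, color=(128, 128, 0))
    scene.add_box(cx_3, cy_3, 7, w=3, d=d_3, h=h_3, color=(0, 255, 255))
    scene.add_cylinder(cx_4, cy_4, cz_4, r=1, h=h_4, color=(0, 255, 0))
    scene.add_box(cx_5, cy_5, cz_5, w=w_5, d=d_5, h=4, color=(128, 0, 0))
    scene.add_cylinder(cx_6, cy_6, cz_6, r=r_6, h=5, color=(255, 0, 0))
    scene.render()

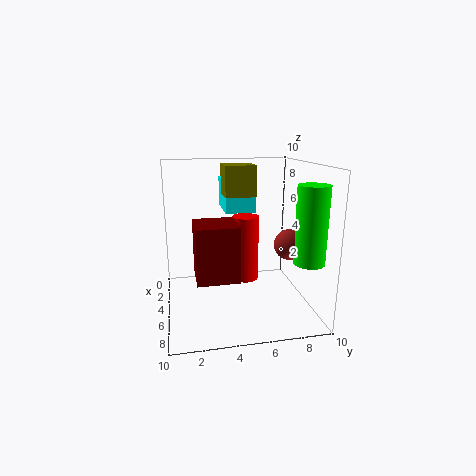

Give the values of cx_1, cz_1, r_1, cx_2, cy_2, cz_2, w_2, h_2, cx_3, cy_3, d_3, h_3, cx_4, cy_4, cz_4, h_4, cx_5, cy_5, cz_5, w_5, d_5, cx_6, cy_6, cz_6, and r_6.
cx_1 = 7; cz_1 = 5; r_1 = 1; cx_2 = 4; cy_2 = 4; cz_2 = 8; w_2 = 2; h_2 = 2; cx_3 = 3; cy_3 = 4; d_3 = 2; h_3 = 2; cx_4 = 8; cy_4 = 9; cz_4 = 4; h_4 = 5; cx_5 = 3; cy_5 = 2; cz_5 = 2; w_5 = 3; d_5 = 3; cx_6 = 3; cy_6 = 6; cz_6 = 1; r_6 = 1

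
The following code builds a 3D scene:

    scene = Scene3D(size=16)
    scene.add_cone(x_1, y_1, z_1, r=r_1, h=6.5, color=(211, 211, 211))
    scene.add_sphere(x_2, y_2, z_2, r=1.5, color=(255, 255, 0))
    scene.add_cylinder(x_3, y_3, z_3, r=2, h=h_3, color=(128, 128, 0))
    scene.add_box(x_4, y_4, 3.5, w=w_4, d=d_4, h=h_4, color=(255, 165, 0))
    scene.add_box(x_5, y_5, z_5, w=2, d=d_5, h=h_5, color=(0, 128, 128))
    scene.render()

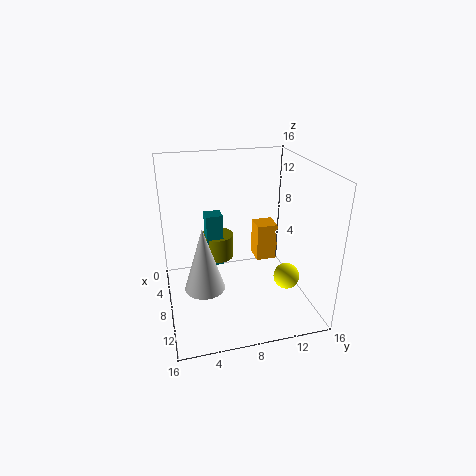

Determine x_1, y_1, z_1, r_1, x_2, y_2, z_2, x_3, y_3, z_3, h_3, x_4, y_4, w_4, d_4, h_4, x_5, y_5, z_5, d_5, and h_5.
x_1 = 12, y_1 = 3.5, z_1 = 5, r_1 = 2, x_2 = 9.5, y_2 = 13.5, z_2 = 3, x_3 = 3.5, y_3 = 6.5, z_3 = 3.5, h_3 = 3, x_4 = 3.5, y_4 = 11, w_4 = 2.5, d_4 = 2.5, h_4 = 4.5, x_5 = 3, y_5 = 5, z_5 = 3, d_5 = 2, h_5 = 6.5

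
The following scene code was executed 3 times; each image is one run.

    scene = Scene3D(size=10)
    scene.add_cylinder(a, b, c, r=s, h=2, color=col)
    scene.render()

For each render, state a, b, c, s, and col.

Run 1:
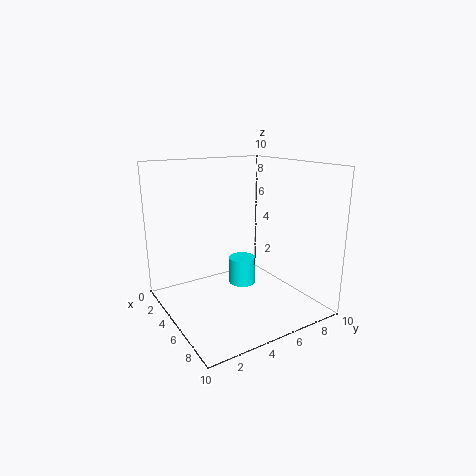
a = 4, b = 6, c = 1, s = 1, col = 'cyan'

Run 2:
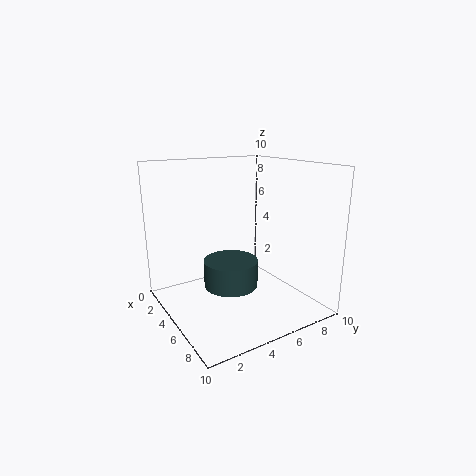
a = 4, b = 5, c = 1, s = 2, col = 'darkslategray'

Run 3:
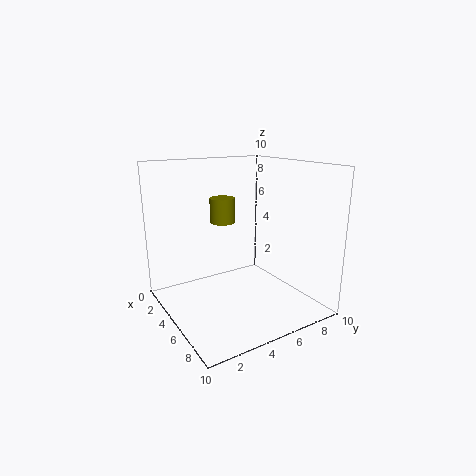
a = 1, b = 6, c = 5, s = 1, col = 'olive'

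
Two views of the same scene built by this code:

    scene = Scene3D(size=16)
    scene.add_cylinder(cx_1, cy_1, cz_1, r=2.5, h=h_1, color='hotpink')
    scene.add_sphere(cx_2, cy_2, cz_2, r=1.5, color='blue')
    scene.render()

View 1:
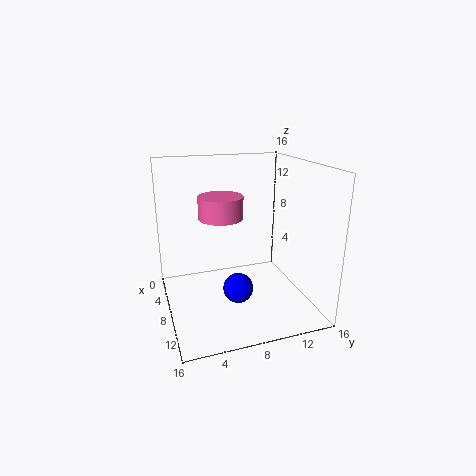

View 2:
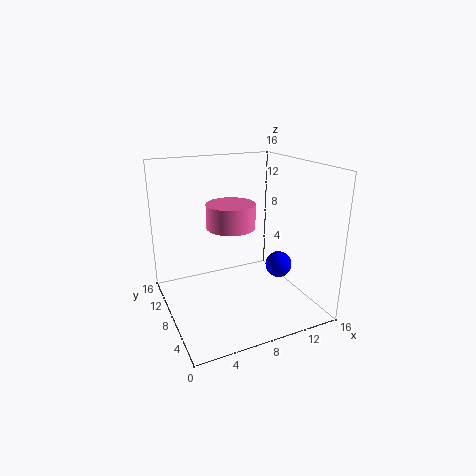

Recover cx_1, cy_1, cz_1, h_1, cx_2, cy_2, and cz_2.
cx_1 = 6.5; cy_1 = 6.5; cz_1 = 10; h_1 = 2.5; cx_2 = 12.5; cy_2 = 6.5; cz_2 = 4.5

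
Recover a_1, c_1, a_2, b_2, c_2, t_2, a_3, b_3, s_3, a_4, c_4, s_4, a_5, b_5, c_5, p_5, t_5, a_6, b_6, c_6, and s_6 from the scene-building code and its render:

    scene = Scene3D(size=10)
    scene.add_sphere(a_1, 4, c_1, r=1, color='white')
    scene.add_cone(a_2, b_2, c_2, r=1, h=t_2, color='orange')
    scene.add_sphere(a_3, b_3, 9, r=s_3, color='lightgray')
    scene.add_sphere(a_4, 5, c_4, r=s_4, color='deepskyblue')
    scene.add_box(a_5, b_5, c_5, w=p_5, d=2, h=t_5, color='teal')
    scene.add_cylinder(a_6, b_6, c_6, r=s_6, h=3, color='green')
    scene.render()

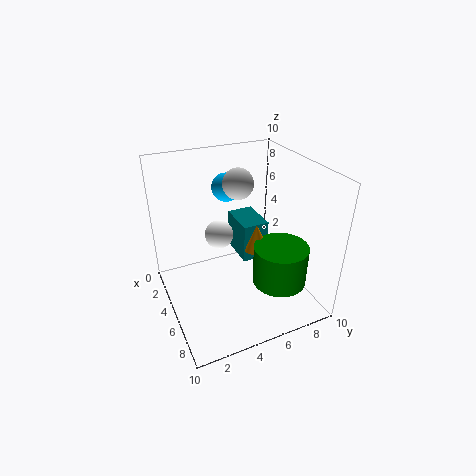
a_1 = 4; c_1 = 5; a_2 = 4; b_2 = 7; c_2 = 3; t_2 = 2; a_3 = 5; b_3 = 5; s_3 = 1; a_4 = 3; c_4 = 8; s_4 = 1; a_5 = 1; b_5 = 6; c_5 = 2; p_5 = 3; t_5 = 3; a_6 = 6; b_6 = 8; c_6 = 1; s_6 = 2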